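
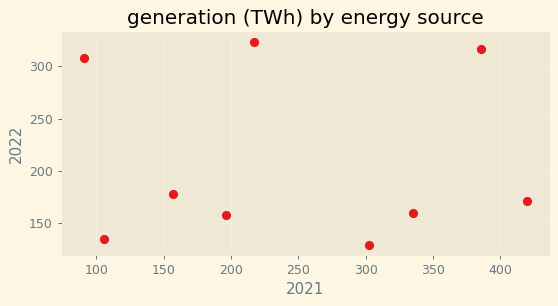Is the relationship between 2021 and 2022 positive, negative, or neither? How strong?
Points are roughly uncorrelated; weak (|r| ≈ 0.0).

no clear correlation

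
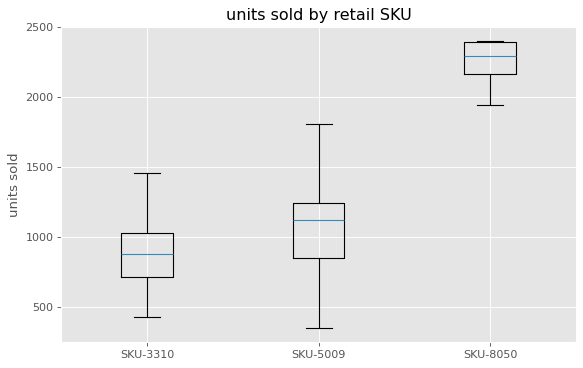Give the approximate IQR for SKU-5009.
Q3 ≈ 1200, Q1 ≈ 800; IQR ≈ 400.

≈ 400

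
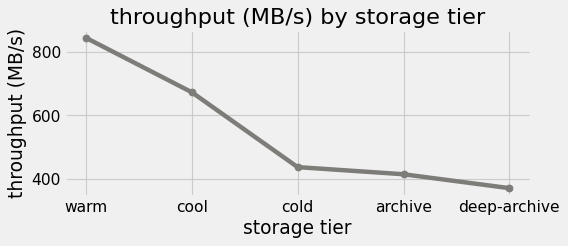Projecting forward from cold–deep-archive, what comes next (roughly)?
≈ 300

Last three: 450, 400, 350 → slope ≈ -50/step → next ≈ 300.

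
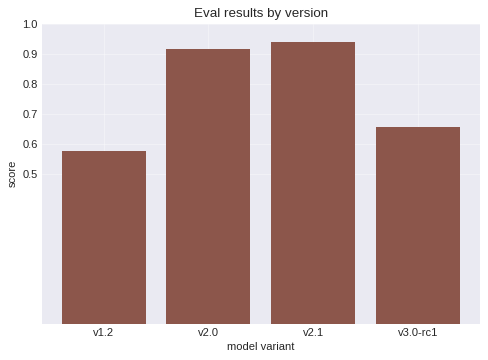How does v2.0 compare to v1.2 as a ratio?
v2.0 ≈ 0.9, v1.2 ≈ 0.6; 0.9/0.6 ≈ 1.5.

≈ 1.5×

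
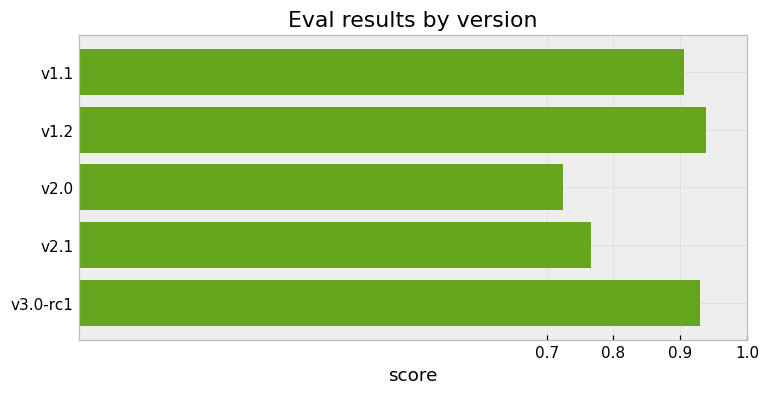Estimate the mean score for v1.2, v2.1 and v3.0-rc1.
(0.9 + 0.8 + 0.9) / 3 ≈ 0.87.

≈ 0.87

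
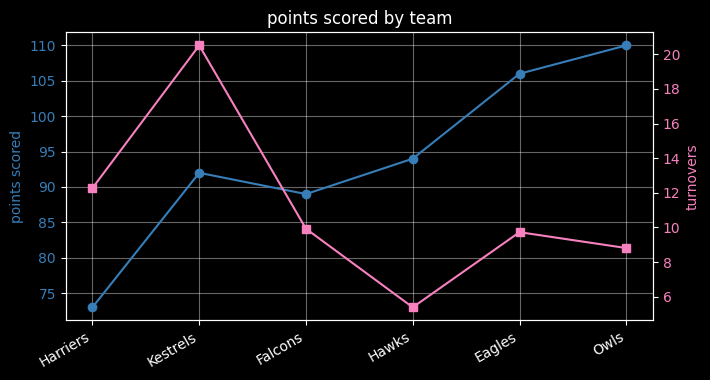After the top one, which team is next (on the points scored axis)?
Top 3 (on the points scored axis): Owls ≈ 110, Eagles ≈ 105, Hawks ≈ 95.

Eagles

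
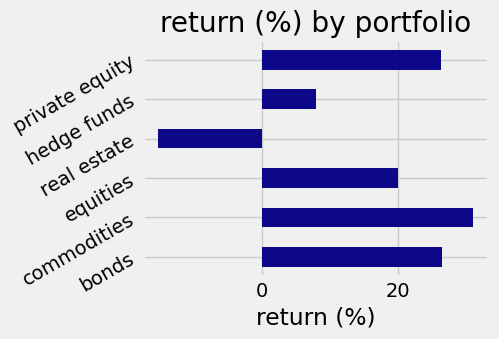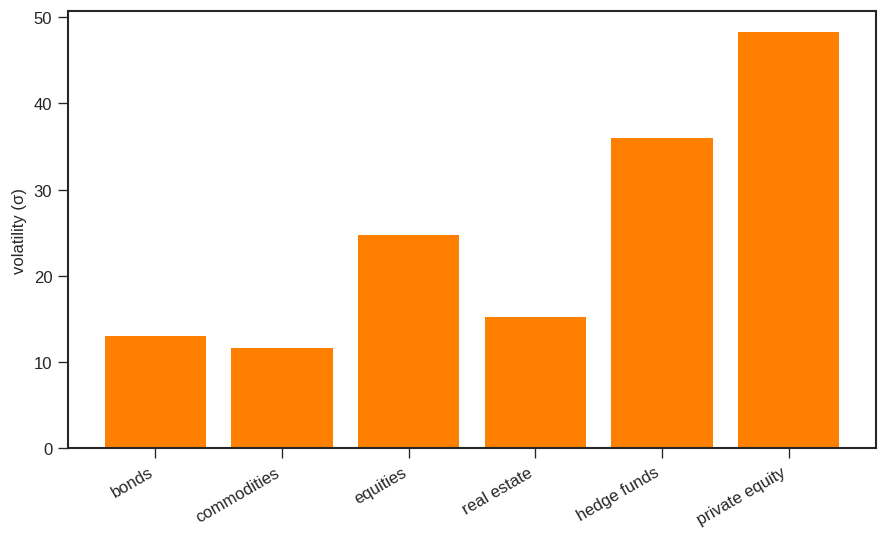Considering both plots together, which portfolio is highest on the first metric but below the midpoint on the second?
commodities

Chart 2 median volatility (σ) ≈ 20; below-median portfolios: bonds, commodities, real estate. Among those, commodities has the highest return (%) (≈ 30).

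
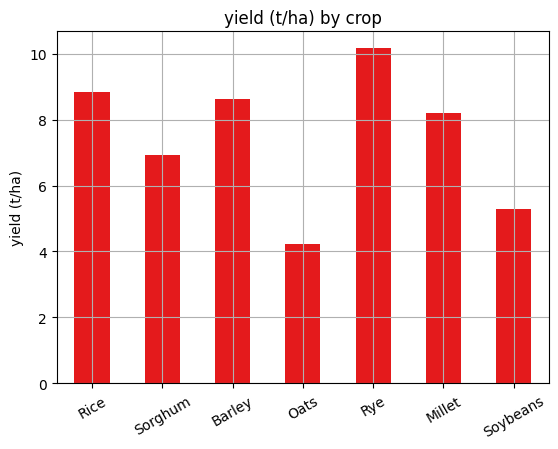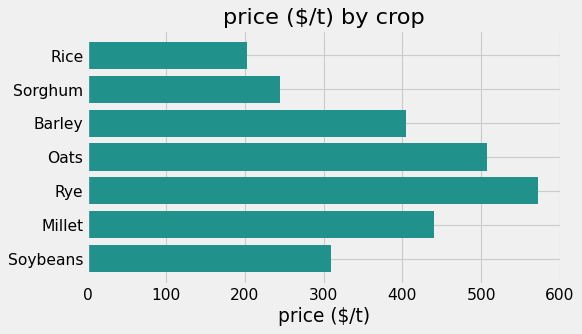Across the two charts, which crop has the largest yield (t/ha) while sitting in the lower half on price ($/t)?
Rice

Chart 2 median price ($/t) ≈ 400; below-median crops: Rice, Sorghum, Soybeans. Among those, Rice has the highest yield (t/ha) (≈ 9).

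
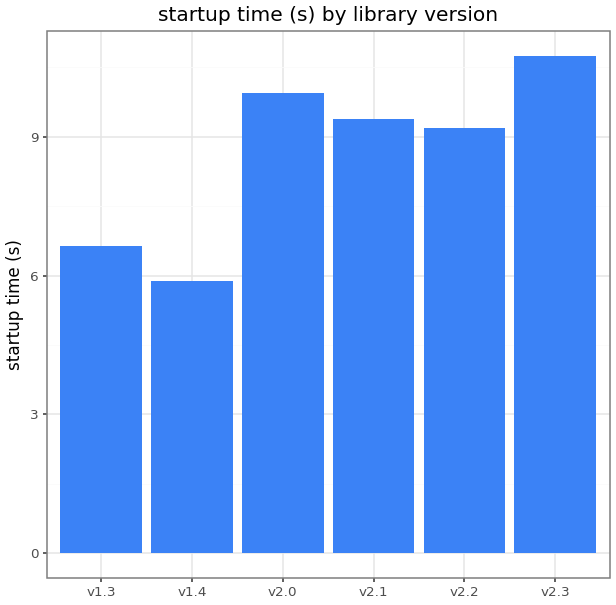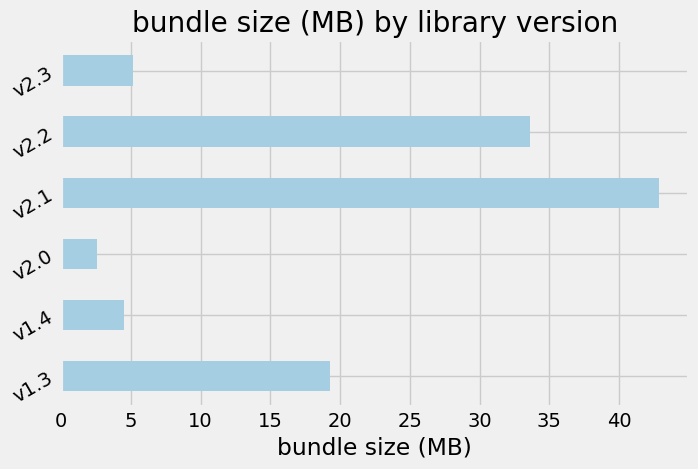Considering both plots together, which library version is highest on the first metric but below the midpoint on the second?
Chart 2 median bundle size (MB) ≈ 10; below-median library versions: v1.4, v2.0, v2.3. Among those, v2.3 has the highest startup time (s) (≈ 11).

v2.3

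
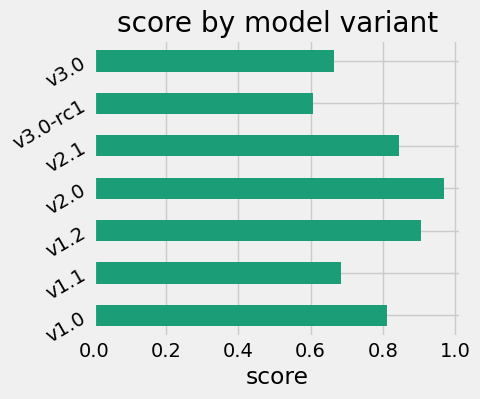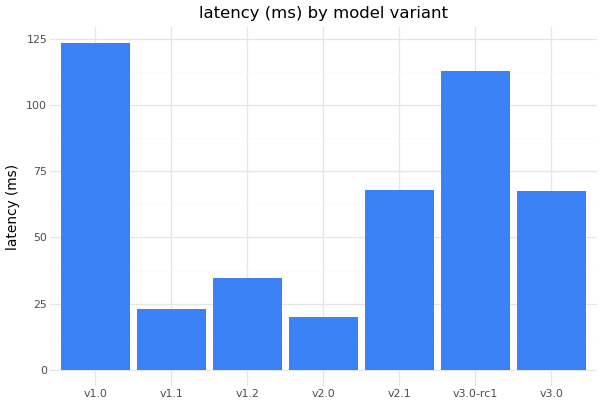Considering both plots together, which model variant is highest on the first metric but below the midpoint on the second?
v2.0

Chart 2 median latency (ms) ≈ 60; below-median model variants: v1.1, v1.2, v2.0. Among those, v2.0 has the highest score (≈ 1).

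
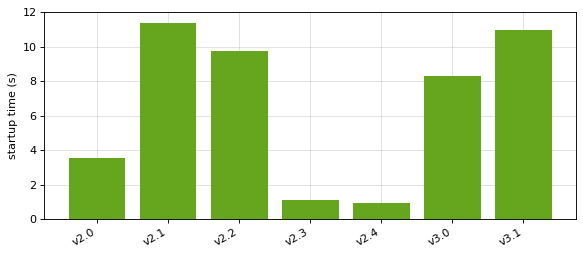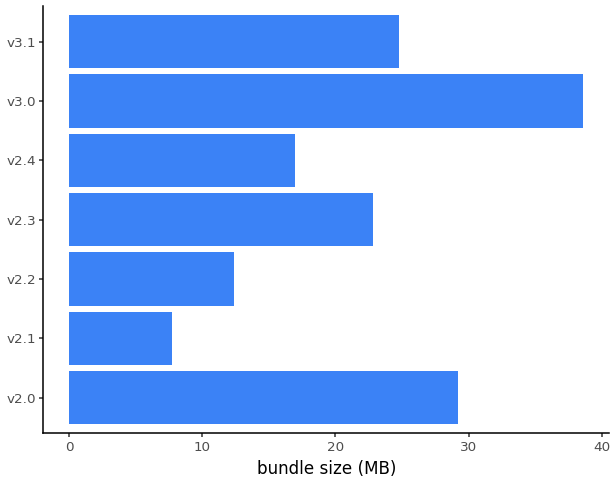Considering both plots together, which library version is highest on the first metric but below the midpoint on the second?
v2.1

Chart 2 median bundle size (MB) ≈ 25; below-median library versions: v2.1, v2.2, v2.4. Among those, v2.1 has the highest startup time (s) (≈ 12).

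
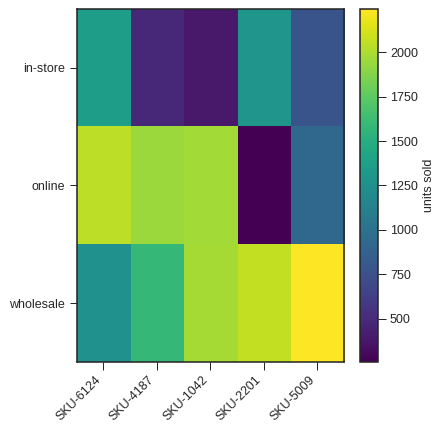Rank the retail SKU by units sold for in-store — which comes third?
SKU-5009

Top 4 for in-store: SKU-6124 ≈ 1400, SKU-2201 ≈ 1200, SKU-5009 ≈ 800, SKU-4187 ≈ 400.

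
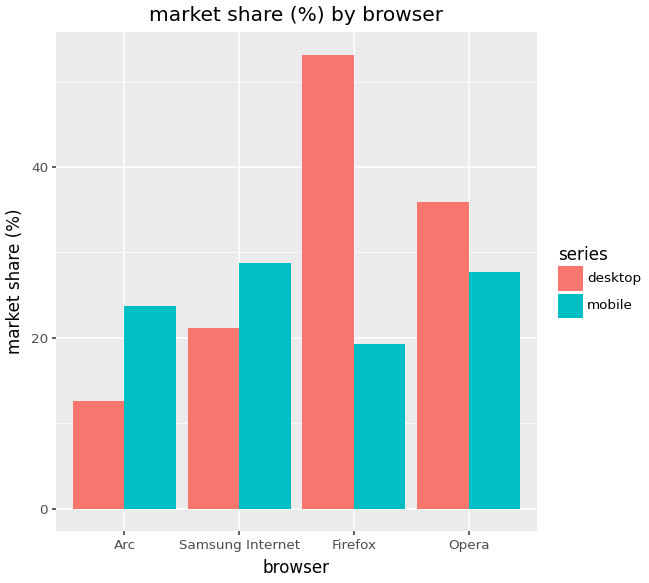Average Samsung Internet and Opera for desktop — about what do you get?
≈ 28

(20 + 35) / 2 ≈ 28.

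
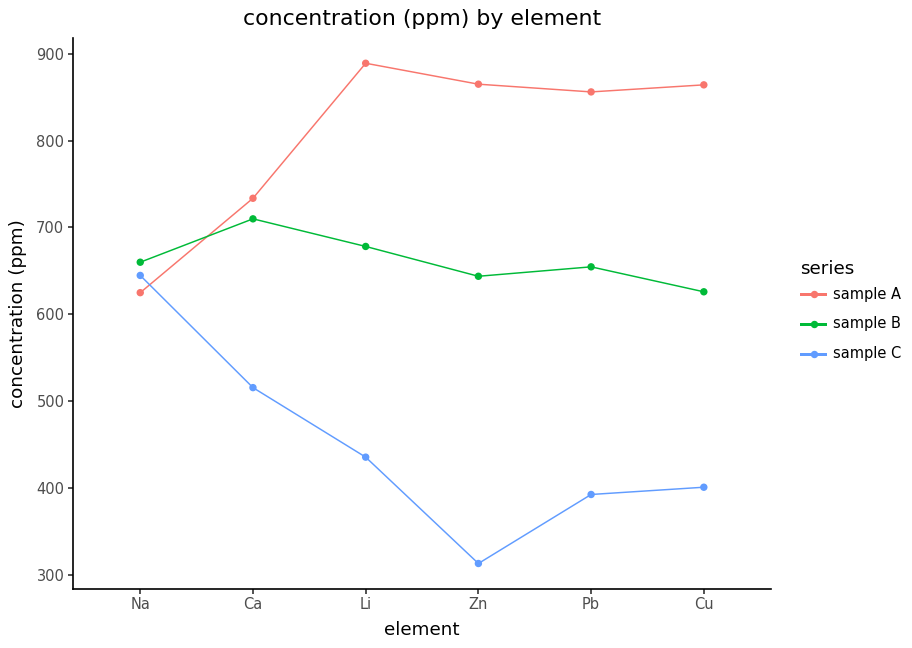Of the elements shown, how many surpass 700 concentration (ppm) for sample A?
5

Above 700: Ca, Li, Zn, Pb, Cu.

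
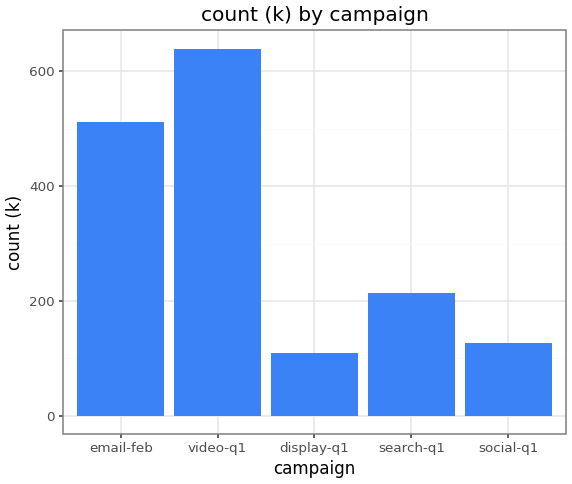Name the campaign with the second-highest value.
Top 3: video-q1 ≈ 600, email-feb ≈ 500, search-q1 ≈ 200.

email-feb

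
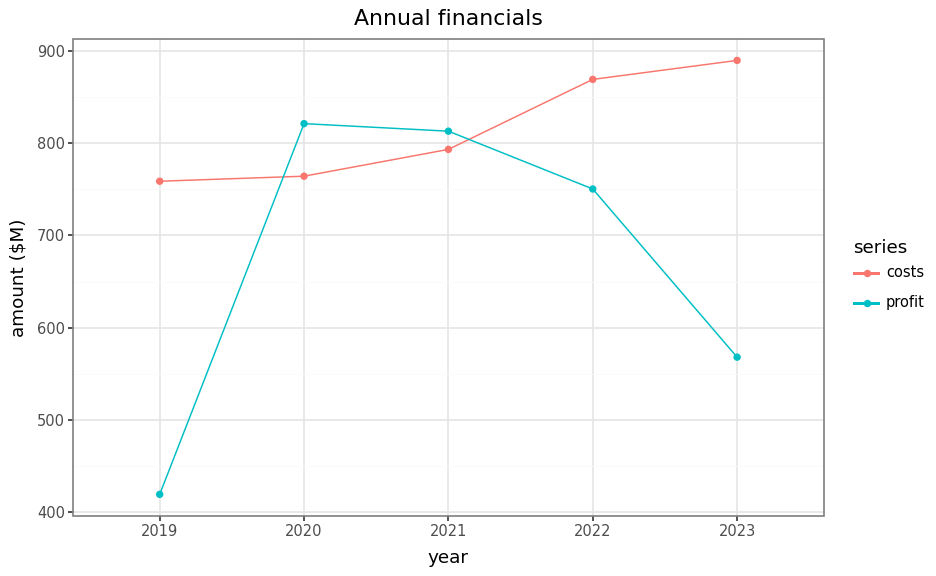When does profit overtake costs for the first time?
2019: profit ≈ 400 vs costs ≈ 750 (not yet); 2020: profit ≈ 800 vs costs ≈ 750 (first crossover).

2020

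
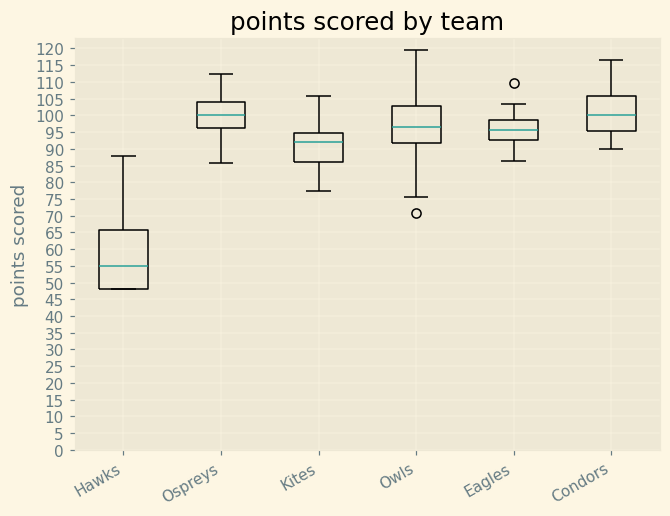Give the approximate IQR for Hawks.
≈ 15

Q3 ≈ 65, Q1 ≈ 50; IQR ≈ 15.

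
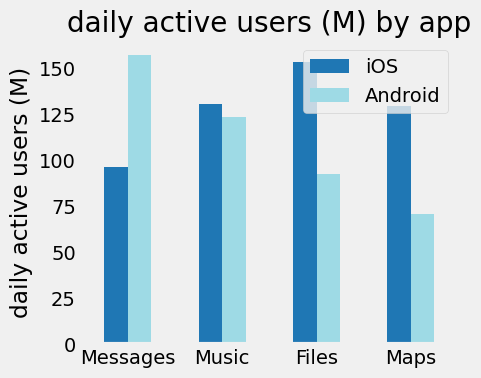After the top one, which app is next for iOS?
Music

Top 3 for iOS: Files ≈ 160, Music ≈ 140, Maps ≈ 120.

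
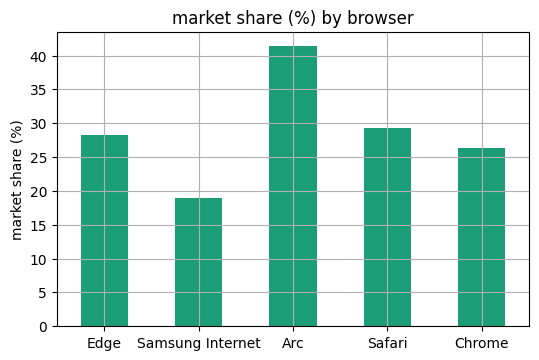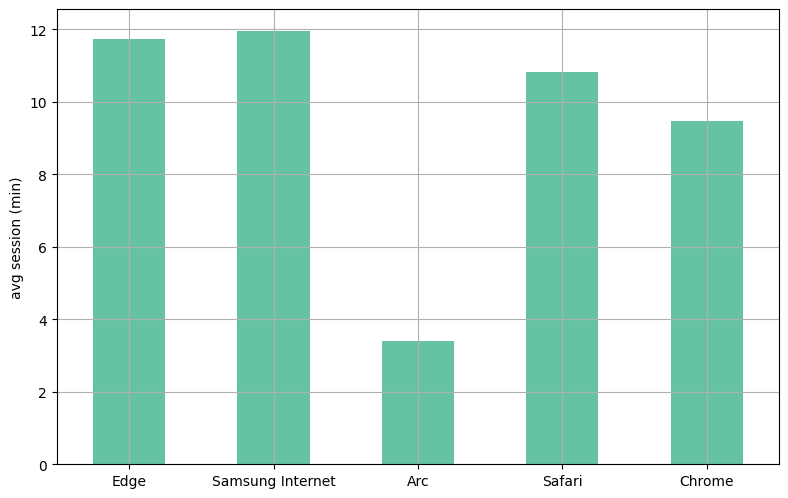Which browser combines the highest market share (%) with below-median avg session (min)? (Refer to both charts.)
Arc

Chart 2 median avg session (min) ≈ 10; below-median browsers: Arc, Chrome. Among those, Arc has the highest market share (%) (≈ 40).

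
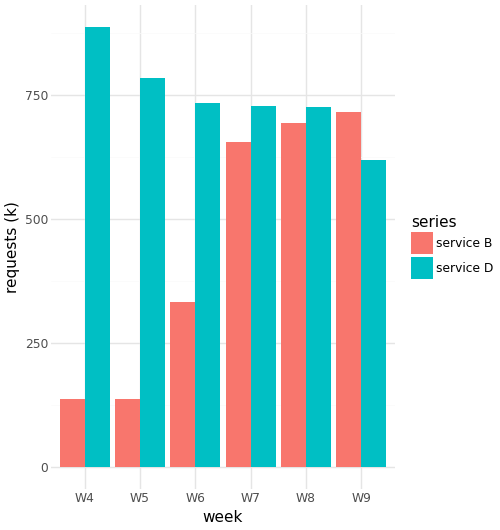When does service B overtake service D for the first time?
W9

W8: service B ≈ 700 vs service D ≈ 700 (not yet); W9: service B ≈ 700 vs service D ≈ 600 (first crossover).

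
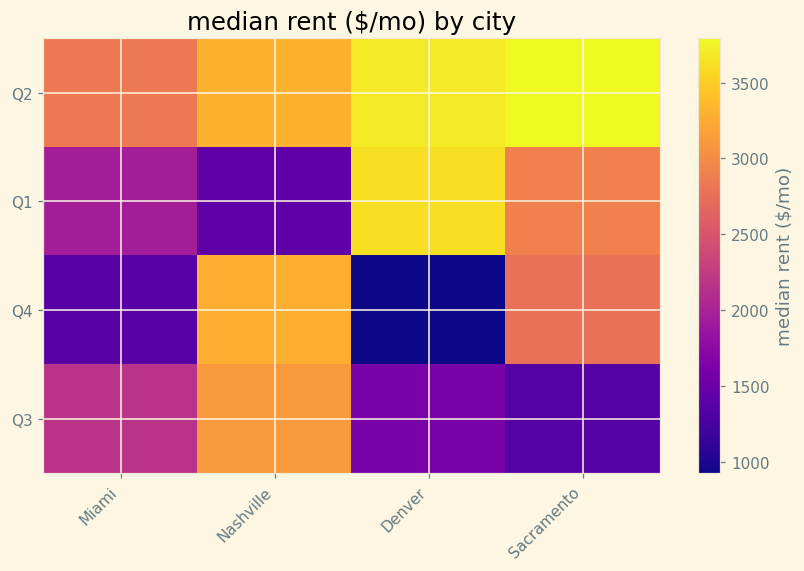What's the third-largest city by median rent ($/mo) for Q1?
Top 4 for Q1: Denver ≈ 3500, Sacramento ≈ 3000, Miami ≈ 2000, Nashville ≈ 1500.

Miami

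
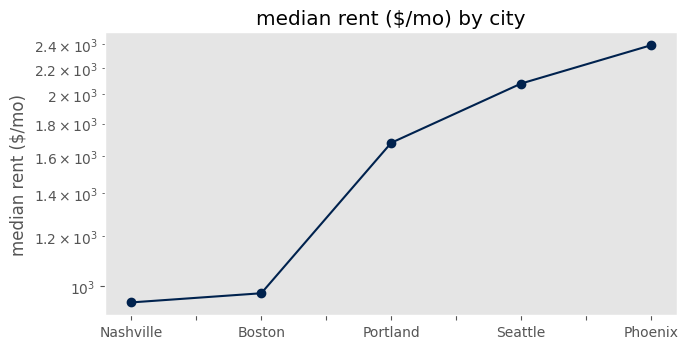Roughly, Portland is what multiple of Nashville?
≈ 1.6×

Portland ≈ 1600, Nashville ≈ 1000; 1600/1000 ≈ 1.6.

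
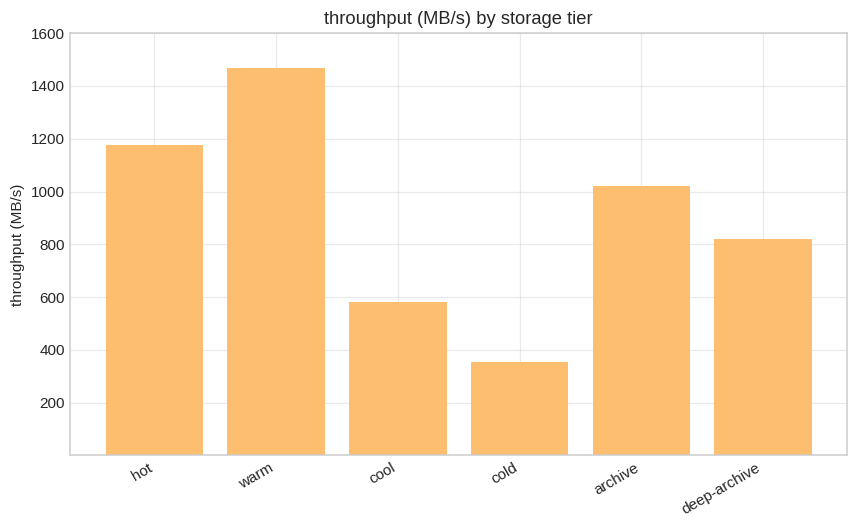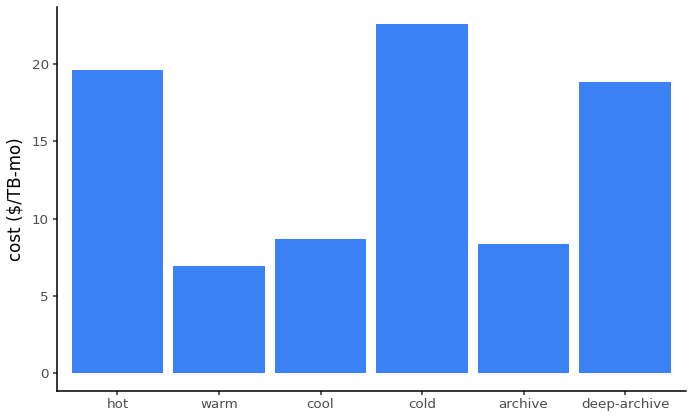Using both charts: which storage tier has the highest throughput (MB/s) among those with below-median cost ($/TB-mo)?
Chart 2 median cost ($/TB-mo) ≈ 15; below-median storage tiers: warm, cool, archive. Among those, warm has the highest throughput (MB/s) (≈ 1400).

warm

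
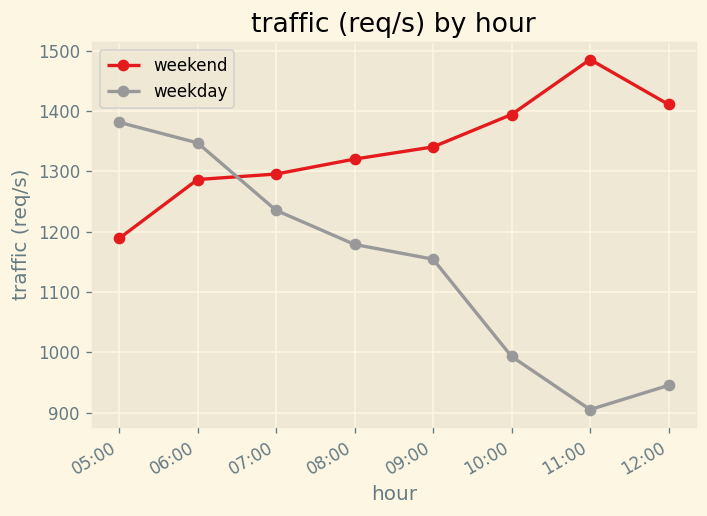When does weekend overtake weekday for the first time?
06:00: weekend ≈ 1300 vs weekday ≈ 1350 (not yet); 07:00: weekend ≈ 1300 vs weekday ≈ 1250 (first crossover).

07:00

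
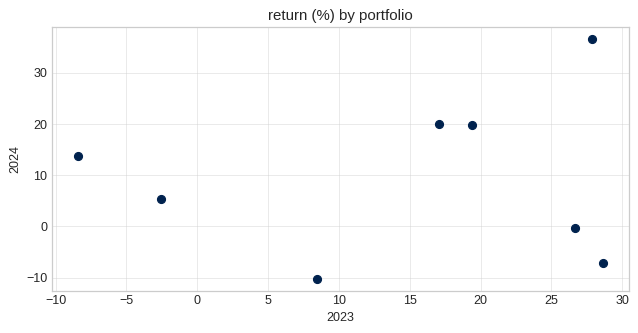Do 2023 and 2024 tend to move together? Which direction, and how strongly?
Points are roughly uncorrelated; weak (|r| ≈ 0.1).

no clear correlation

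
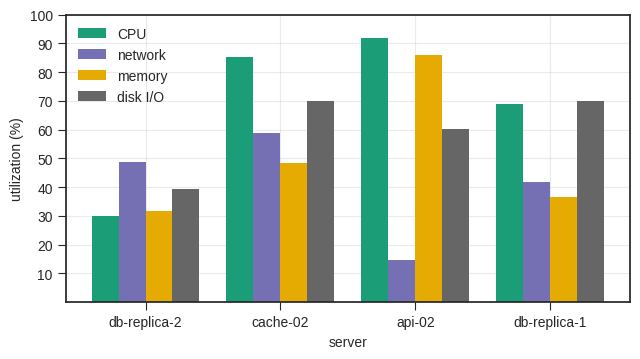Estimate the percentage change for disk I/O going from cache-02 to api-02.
≈ -14.3%

cache-02 ≈ 70, api-02 ≈ 60; (60 − 70) / 70 ≈ -14.3%.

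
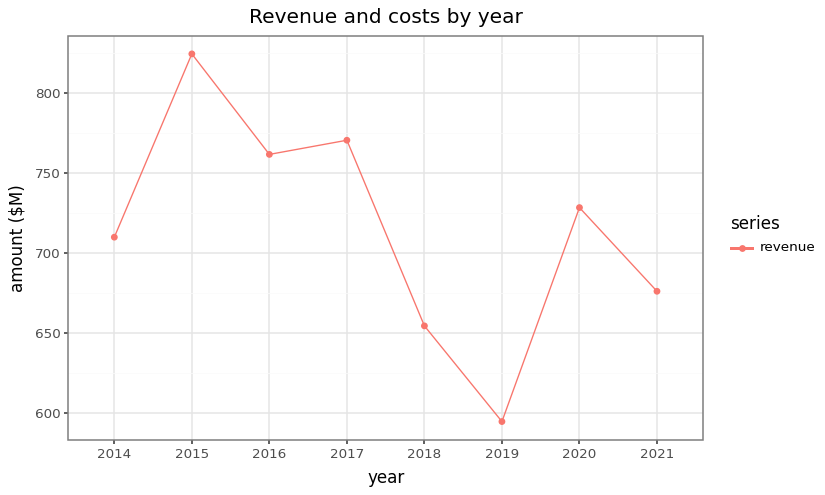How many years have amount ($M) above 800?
1

Above 800: 2015.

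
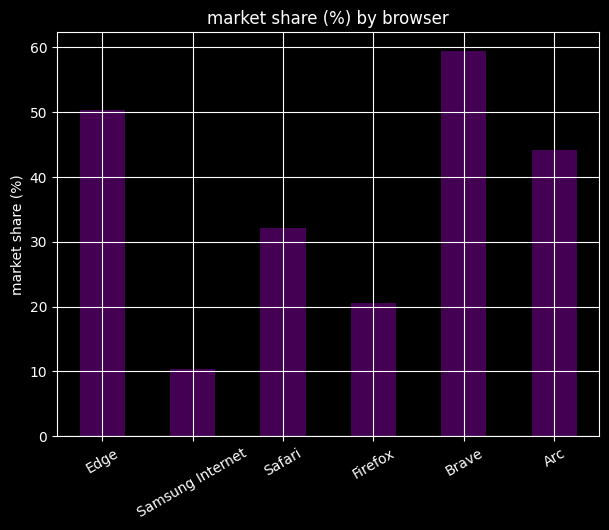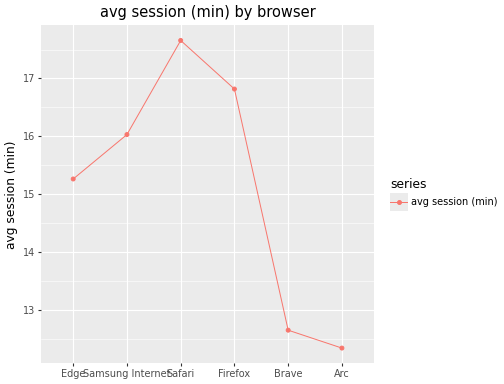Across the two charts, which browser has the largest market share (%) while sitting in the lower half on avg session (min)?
Brave

Chart 2 median avg session (min) ≈ 16; below-median browsers: Edge, Brave, Arc. Among those, Brave has the highest market share (%) (≈ 60).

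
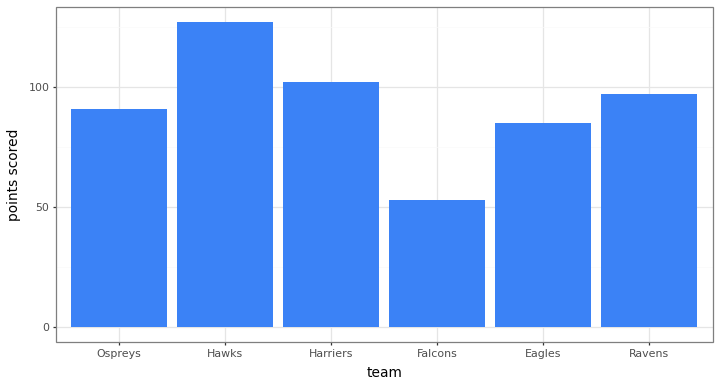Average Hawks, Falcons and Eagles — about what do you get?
(120 + 60 + 80) / 3 ≈ 87.

≈ 87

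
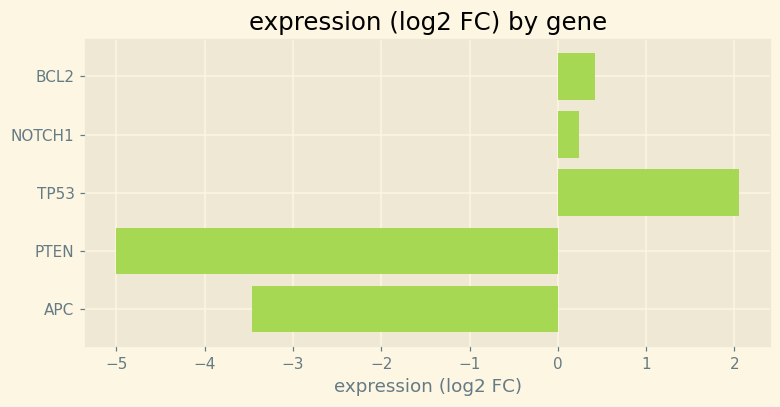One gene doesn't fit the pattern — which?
PTEN ≈ -5; the rest sit between ≈ -3 and ≈ 2.

PTEN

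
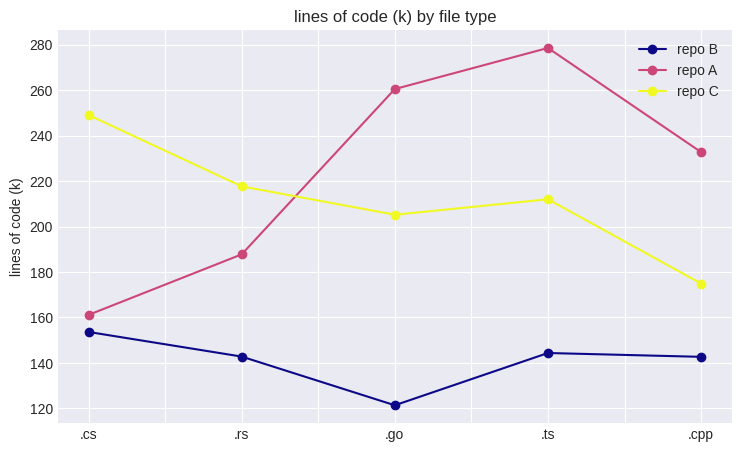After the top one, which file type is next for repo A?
Top 3 for repo A: .ts ≈ 280, .go ≈ 260, .cpp ≈ 240.

.go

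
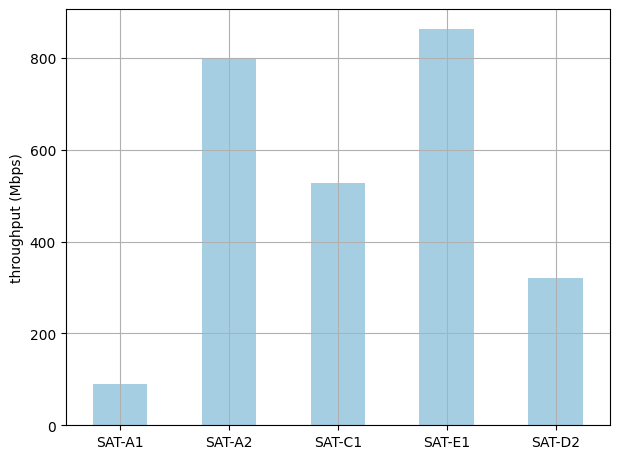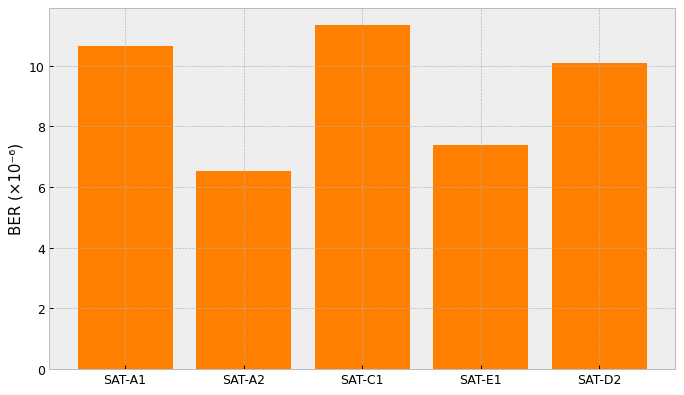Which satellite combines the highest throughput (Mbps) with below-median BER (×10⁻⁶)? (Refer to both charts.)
SAT-E1

Chart 2 median BER (×10⁻⁶) ≈ 10; below-median satellites: SAT-A2, SAT-E1. Among those, SAT-E1 has the highest throughput (Mbps) (≈ 900).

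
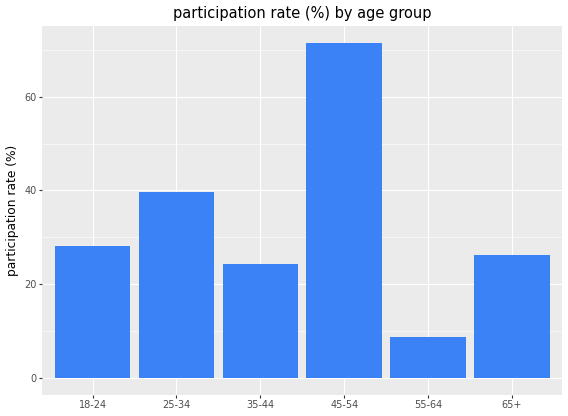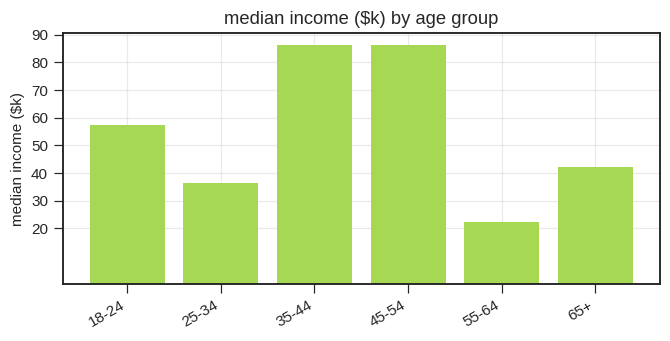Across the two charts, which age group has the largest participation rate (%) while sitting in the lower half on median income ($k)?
Chart 2 median median income ($k) ≈ 50; below-median age groups: 25-34, 55-64, 65+. Among those, 25-34 has the highest participation rate (%) (≈ 40).

25-34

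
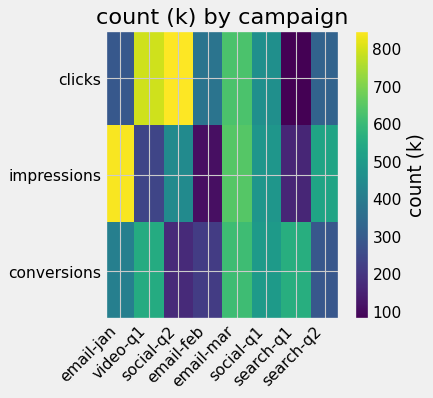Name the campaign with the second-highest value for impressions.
Top 3 for impressions: email-jan ≈ 800, email-mar ≈ 600, search-q2 ≈ 500.

email-mar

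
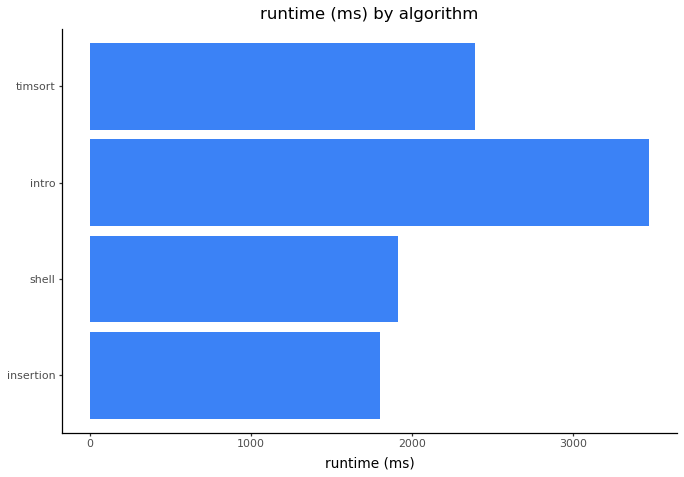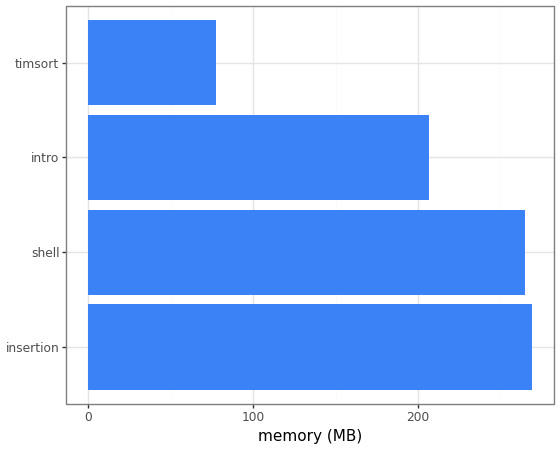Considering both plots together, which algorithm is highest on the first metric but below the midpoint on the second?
intro

Chart 2 median memory (MB) ≈ 225; below-median algorithms: intro, timsort. Among those, intro has the highest runtime (ms) (≈ 3500).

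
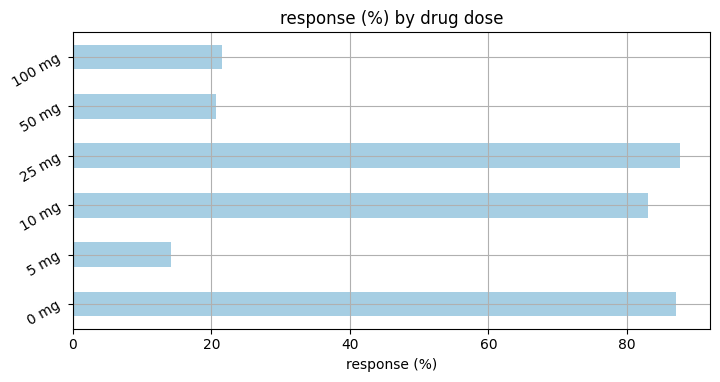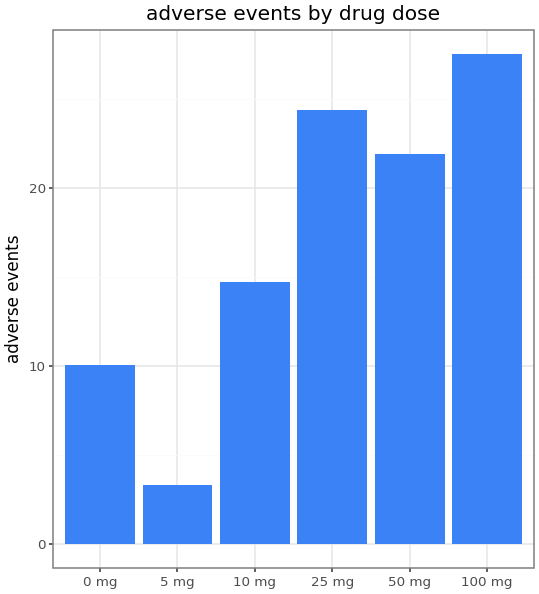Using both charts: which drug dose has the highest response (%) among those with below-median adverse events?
0 mg

Chart 2 median adverse events ≈ 20; below-median drug doses: 0 mg, 5 mg, 10 mg. Among those, 0 mg has the highest response (%) (≈ 90).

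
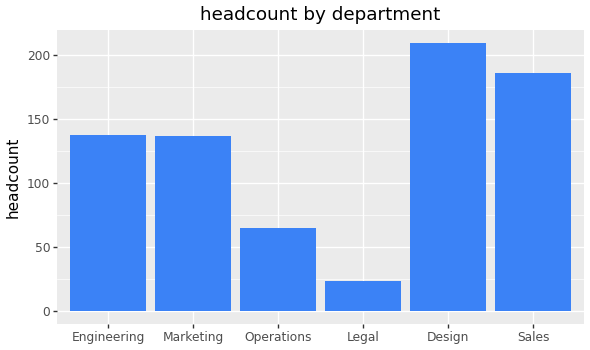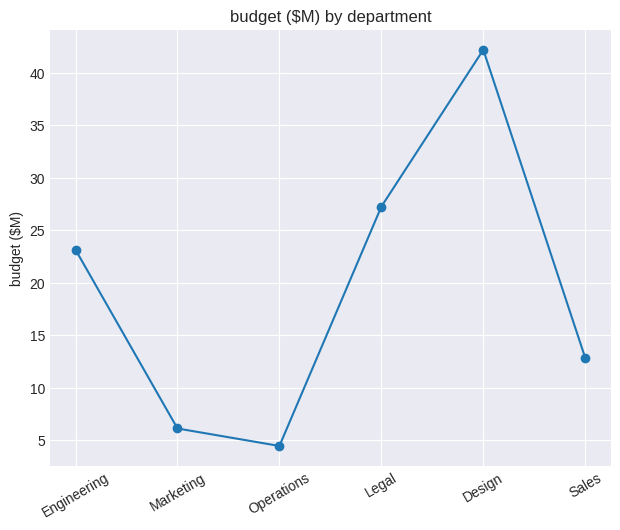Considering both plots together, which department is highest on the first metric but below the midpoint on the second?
Chart 2 median budget ($M) ≈ 20; below-median departments: Marketing, Operations, Sales. Among those, Sales has the highest headcount (≈ 180).

Sales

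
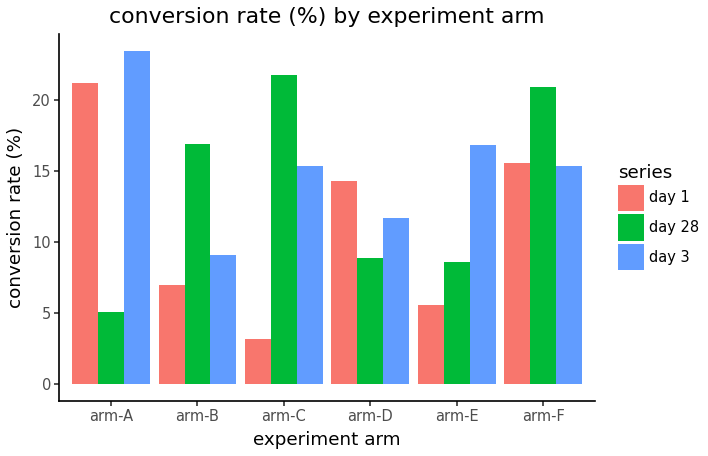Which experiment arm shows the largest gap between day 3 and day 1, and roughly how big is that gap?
arm-C, ≈ 12 %

arm-C: day 3 ≈ 16, day 1 ≈ 4 → gap ≈ 12. Next-largest (arm-E) is only ≈ 10.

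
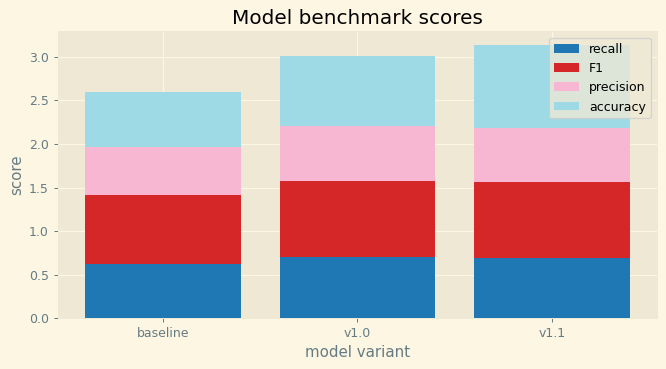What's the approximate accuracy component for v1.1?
accuracy top ≈ 3.0, bottom ≈ 2.0; segment ≈ 1.0.

≈ 1.0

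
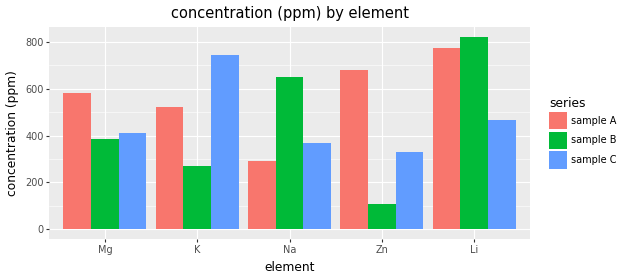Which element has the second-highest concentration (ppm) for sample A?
Top 3 for sample A: Li ≈ 800, Zn ≈ 700, Mg ≈ 600.

Zn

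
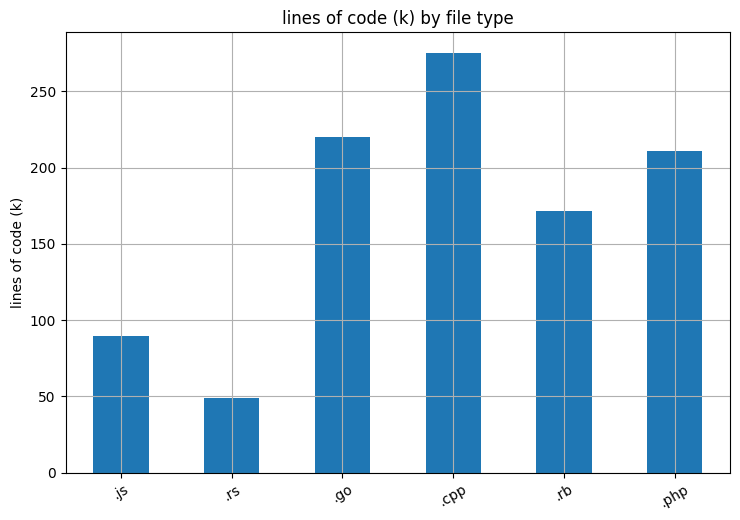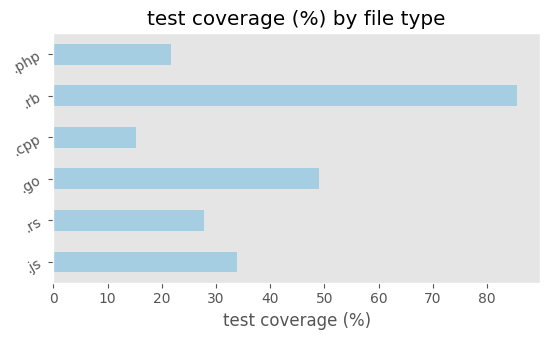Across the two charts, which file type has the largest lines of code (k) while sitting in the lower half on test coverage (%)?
Chart 2 median test coverage (%) ≈ 30; below-median file types: .rs, .cpp, .php. Among those, .cpp has the highest lines of code (k) (≈ 250).

.cpp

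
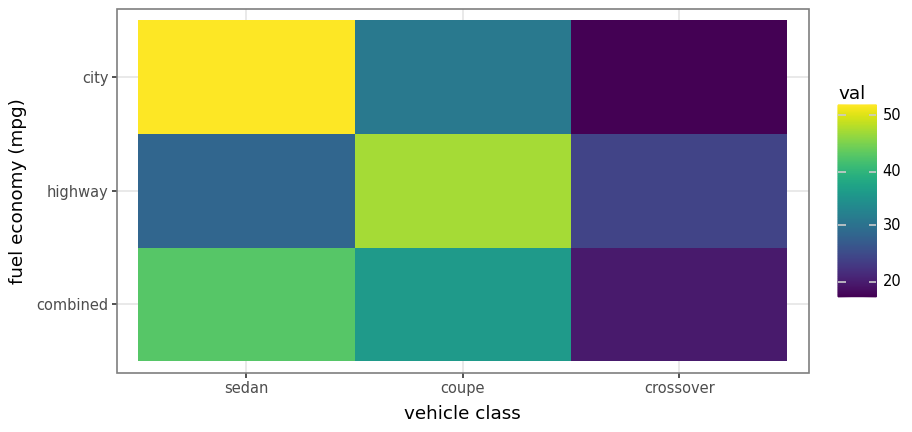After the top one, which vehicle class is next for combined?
Top 3 for combined: sedan ≈ 45, coupe ≈ 35, crossover ≈ 20.

coupe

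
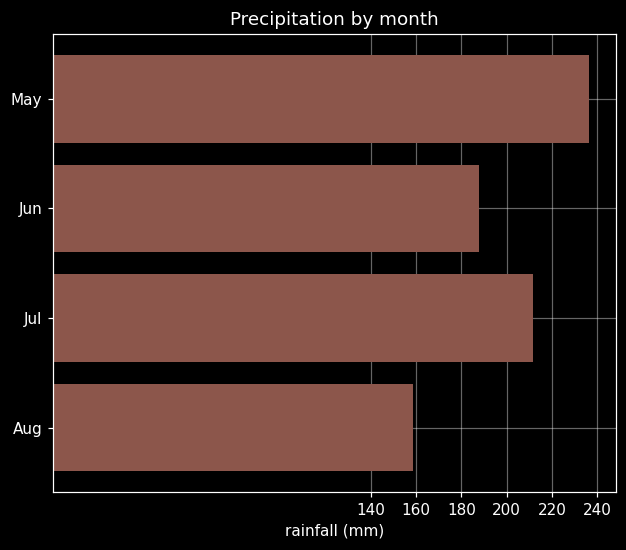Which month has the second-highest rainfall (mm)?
Top 3: May ≈ 240, Jul ≈ 220, Jun ≈ 180.

Jul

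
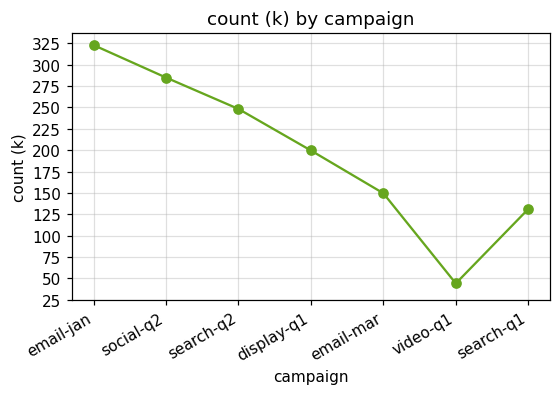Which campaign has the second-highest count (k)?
Top 3: email-jan ≈ 325, social-q2 ≈ 275, search-q2 ≈ 250.

social-q2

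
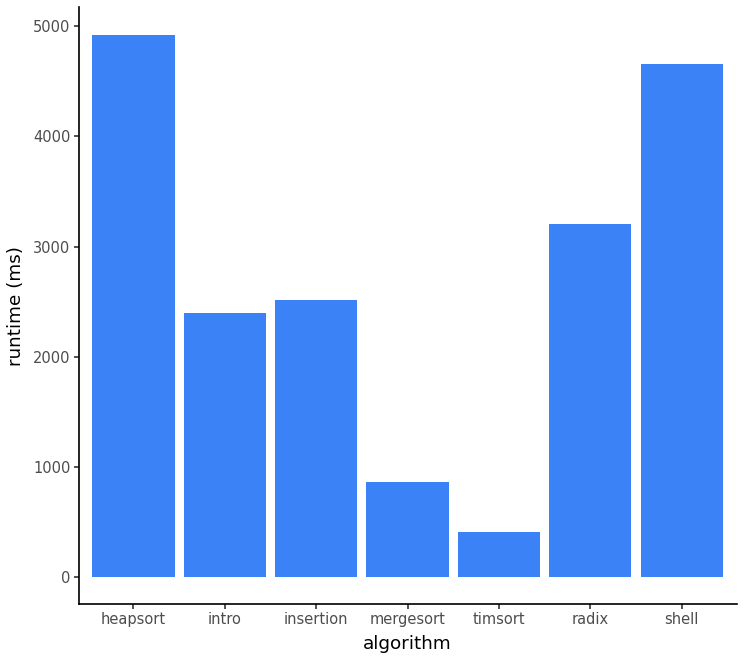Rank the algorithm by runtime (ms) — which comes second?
Top 3: heapsort ≈ 5000, shell ≈ 4500, radix ≈ 3000.

shell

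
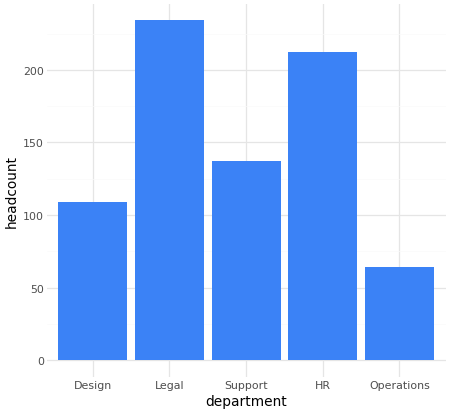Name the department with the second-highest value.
Top 3: Legal ≈ 240, HR ≈ 220, Support ≈ 140.

HR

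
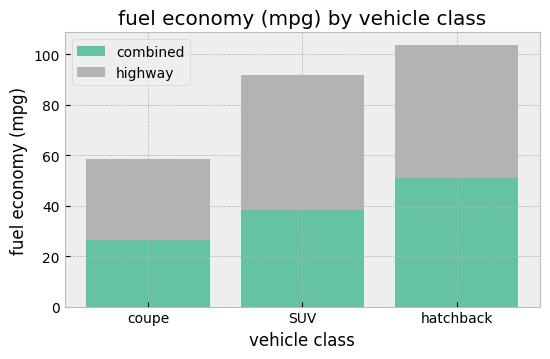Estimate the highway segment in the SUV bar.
≈ 50

highway top ≈ 90, bottom ≈ 40; segment ≈ 50.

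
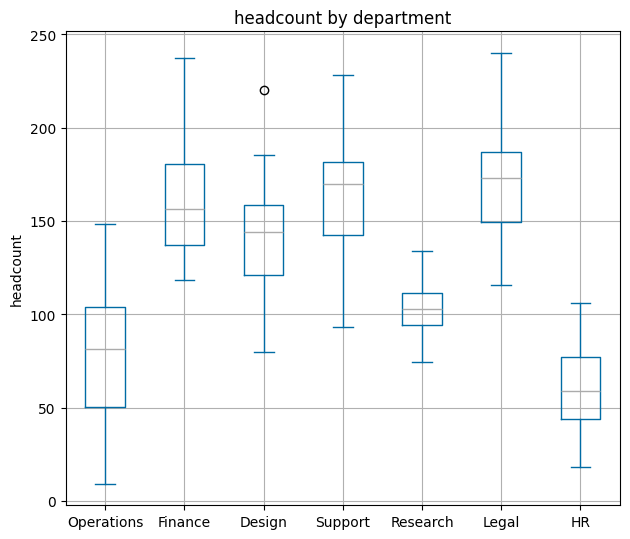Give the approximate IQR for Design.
Q3 ≈ 160, Q1 ≈ 120; IQR ≈ 40.

≈ 40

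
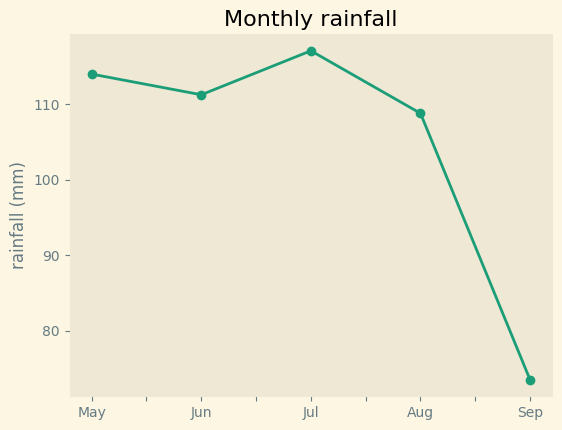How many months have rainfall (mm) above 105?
4

Above 105: May, Jun, Jul, Aug.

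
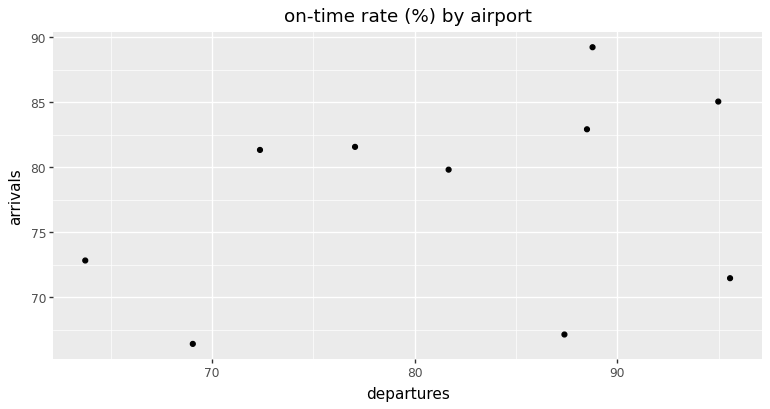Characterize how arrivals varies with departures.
Points are positively correlated; weak (|r| ≈ 0.3).

positive, weak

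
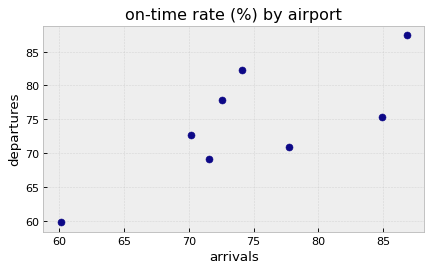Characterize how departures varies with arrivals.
positive, strong

Points are positively correlated; strong (|r| ≈ 0.8).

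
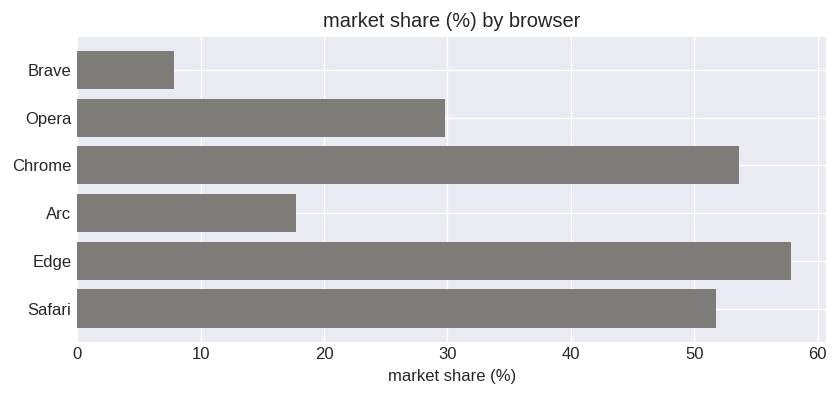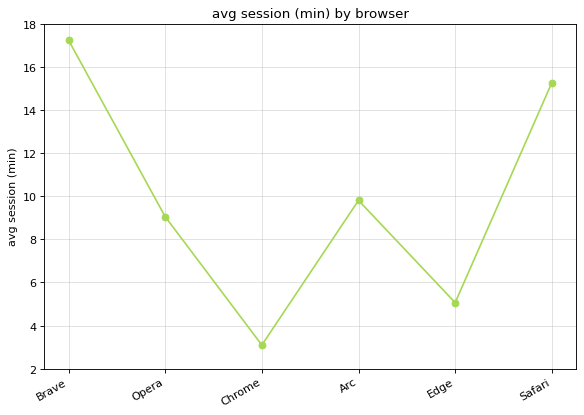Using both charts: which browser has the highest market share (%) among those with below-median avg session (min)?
Edge

Chart 2 median avg session (min) ≈ 10; below-median browsers: Opera, Chrome, Edge. Among those, Edge has the highest market share (%) (≈ 60).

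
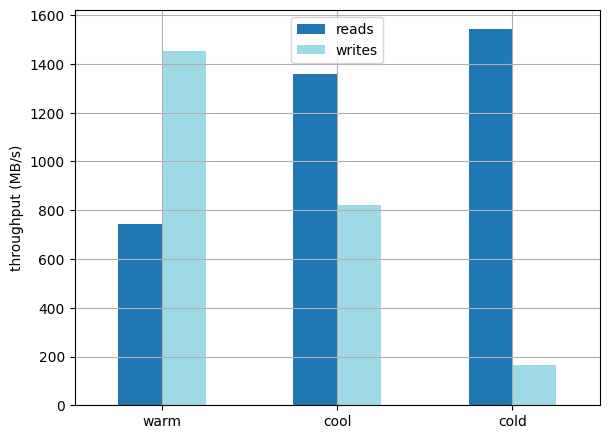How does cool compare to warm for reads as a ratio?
≈ 1.75×

cool ≈ 1400, warm ≈ 800; 1400/800 ≈ 1.75.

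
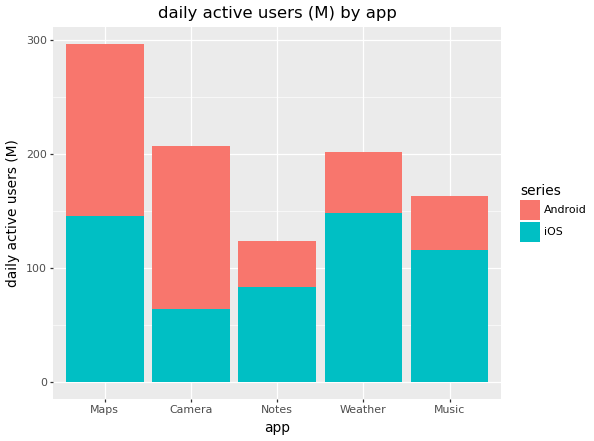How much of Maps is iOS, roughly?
iOS top ≈ 150, bottom ≈ 0; segment ≈ 150.

≈ 150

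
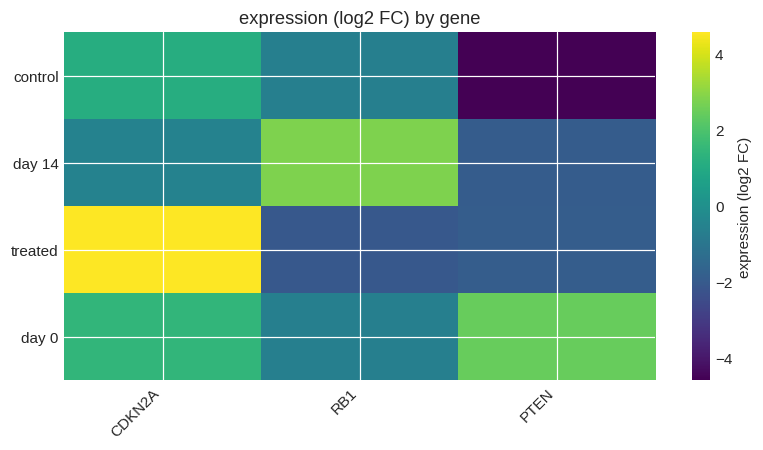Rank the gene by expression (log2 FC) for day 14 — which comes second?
CDKN2A

Top 3 for day 14: RB1 ≈ 3, CDKN2A ≈ -1, PTEN ≈ -2.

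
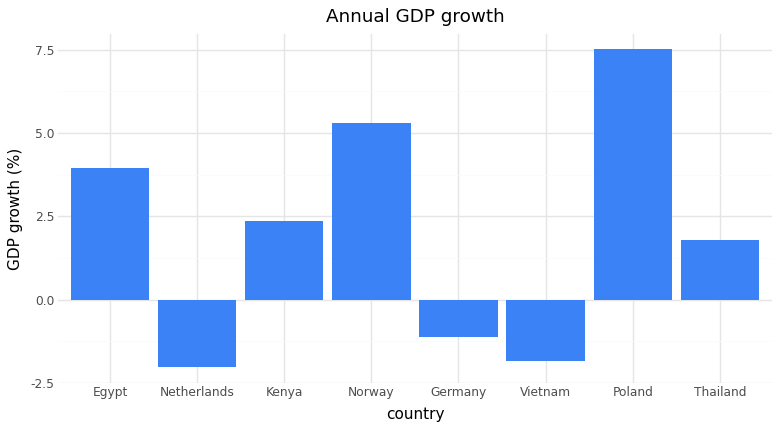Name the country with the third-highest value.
Egypt

Top 4: Poland ≈ 8, Norway ≈ 5, Egypt ≈ 4, Kenya ≈ 2.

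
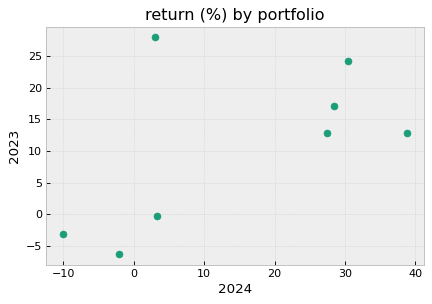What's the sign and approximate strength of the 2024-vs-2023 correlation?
Points are positively correlated; moderate (|r| ≈ 0.6).

positive, moderate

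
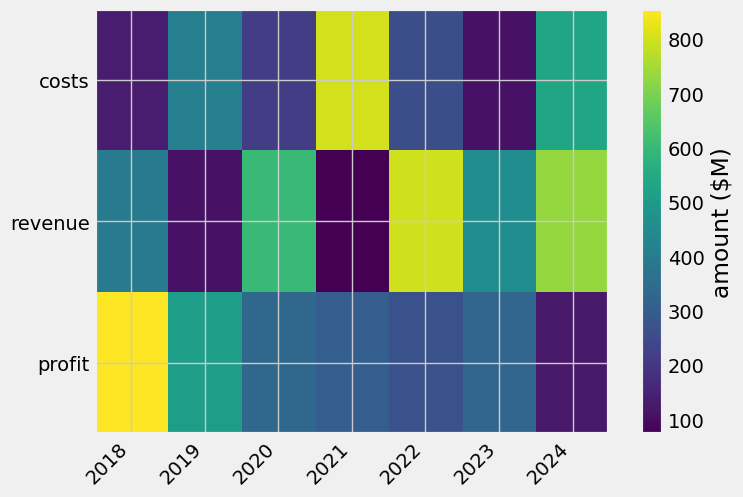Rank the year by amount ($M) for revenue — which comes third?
2020

Top 4 for revenue: 2022 ≈ 800, 2024 ≈ 700, 2020 ≈ 600, 2023 ≈ 500.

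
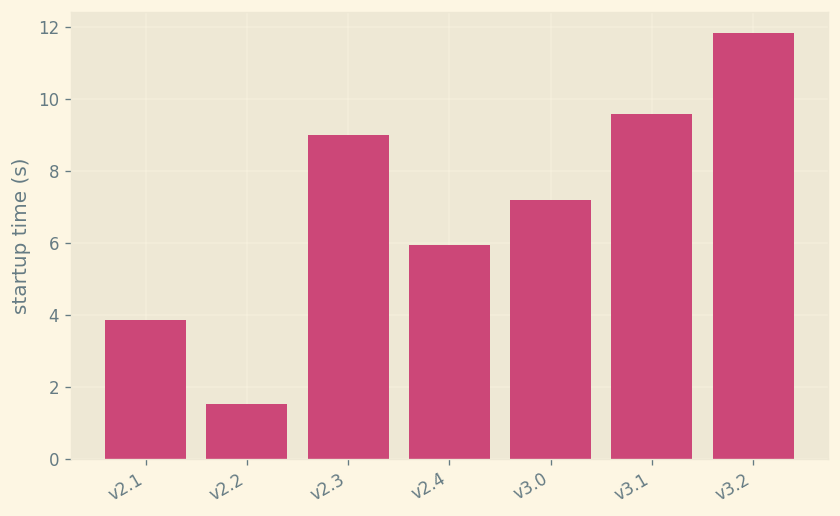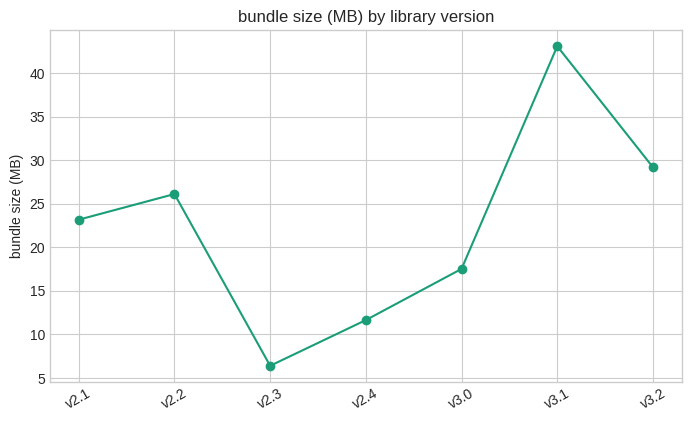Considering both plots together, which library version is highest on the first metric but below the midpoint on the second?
v2.3

Chart 2 median bundle size (MB) ≈ 25; below-median library versions: v2.3, v2.4, v3.0. Among those, v2.3 has the highest startup time (s) (≈ 10).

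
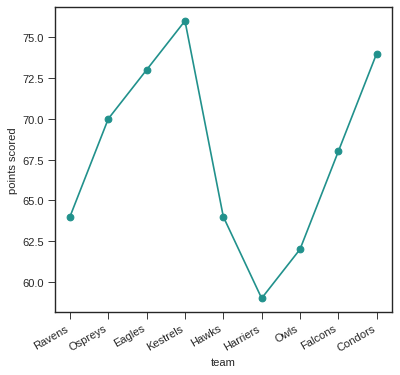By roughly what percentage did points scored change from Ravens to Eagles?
≈ +12.5%

Ravens ≈ 64, Eagles ≈ 72; (72 − 64) / 64 ≈ +12.5%.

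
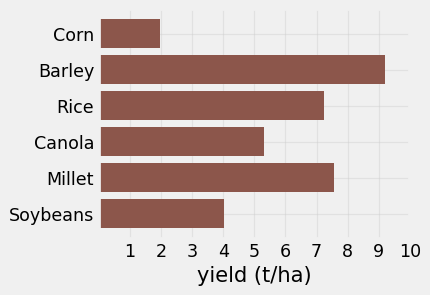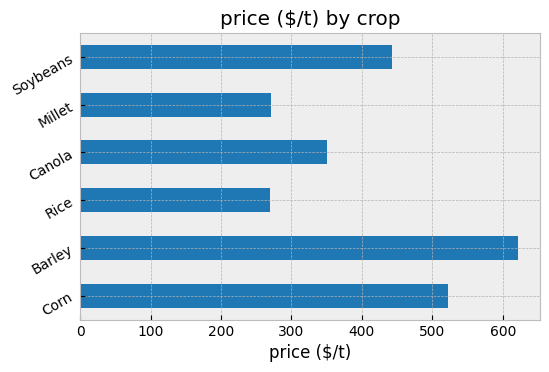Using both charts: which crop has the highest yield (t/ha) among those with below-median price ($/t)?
Chart 2 median price ($/t) ≈ 400; below-median crops: Rice, Canola, Millet. Among those, Millet has the highest yield (t/ha) (≈ 8).

Millet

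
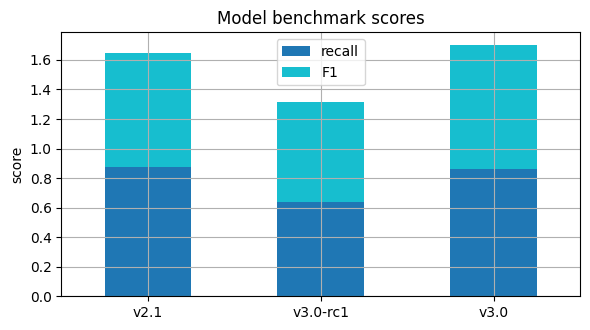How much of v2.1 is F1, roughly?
≈ 0.8

F1 top ≈ 1.6, bottom ≈ 0.8; segment ≈ 0.8.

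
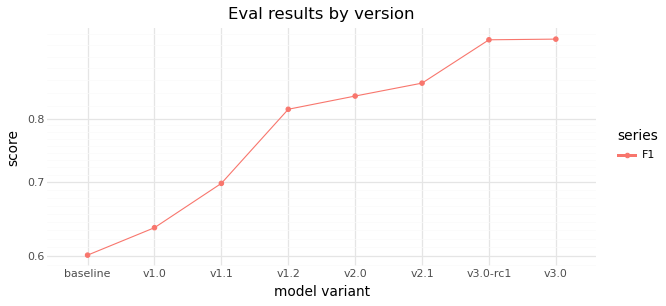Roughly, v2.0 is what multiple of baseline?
v2.0 ≈ 0.85, baseline ≈ 0.60; 0.85/0.60 ≈ 1.42.

≈ 1.42×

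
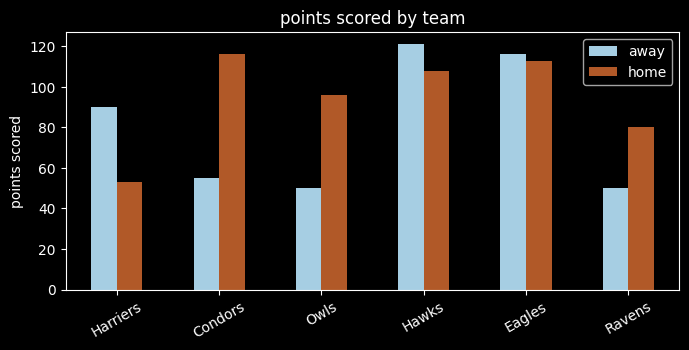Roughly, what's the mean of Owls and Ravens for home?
≈ 90

(100 + 80) / 2 ≈ 90.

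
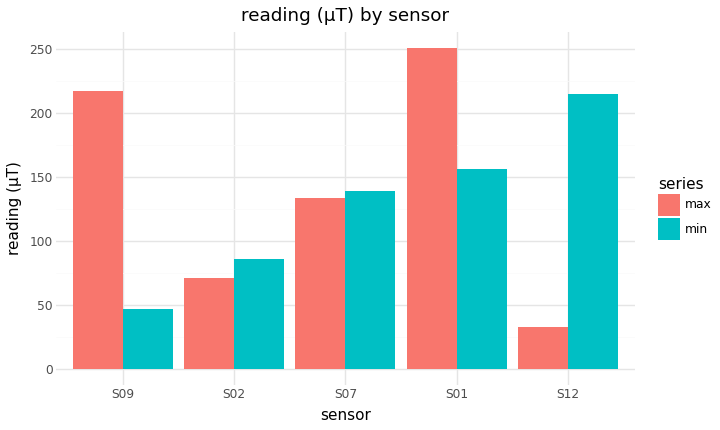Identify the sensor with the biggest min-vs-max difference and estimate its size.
S12: min ≈ 225, max ≈ 25 → gap ≈ 200. Next-largest (S09) is only ≈ 175.

S12, ≈ 200 µT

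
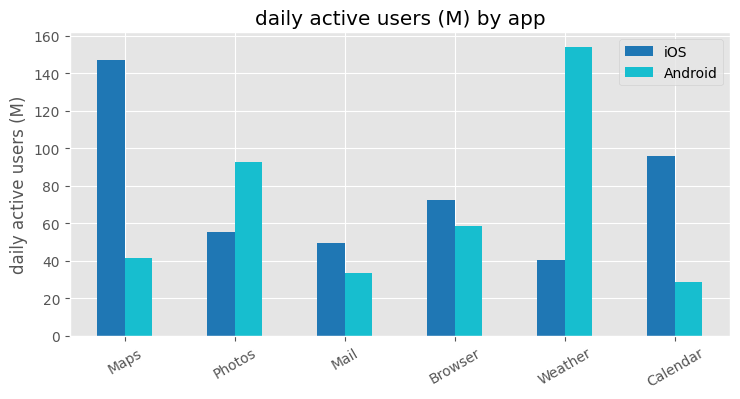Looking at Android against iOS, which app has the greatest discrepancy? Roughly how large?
Weather: Android ≈ 160, iOS ≈ 40 → gap ≈ 120. Next-largest (Maps) is only ≈ 100.

Weather, ≈ 120 M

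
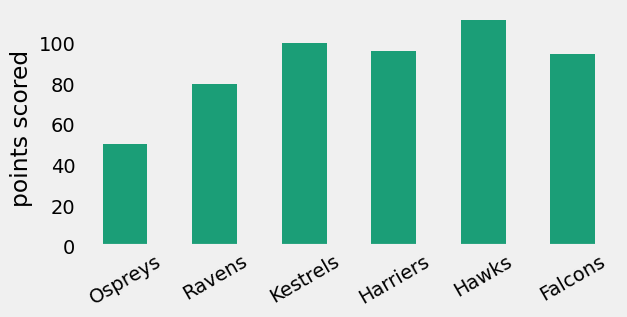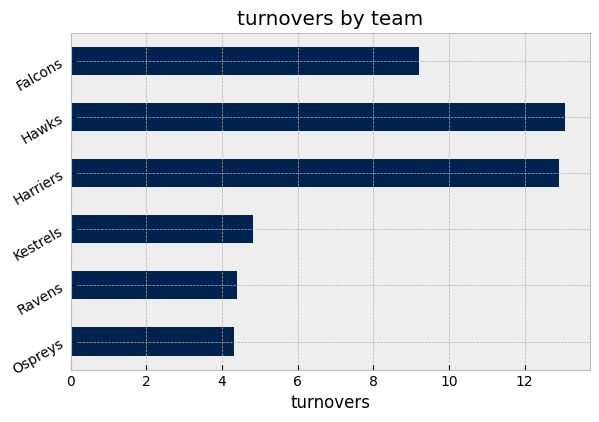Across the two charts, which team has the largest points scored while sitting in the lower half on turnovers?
Chart 2 median turnovers ≈ 8; below-median teams: Ospreys, Ravens, Kestrels. Among those, Kestrels has the highest points scored (≈ 100).

Kestrels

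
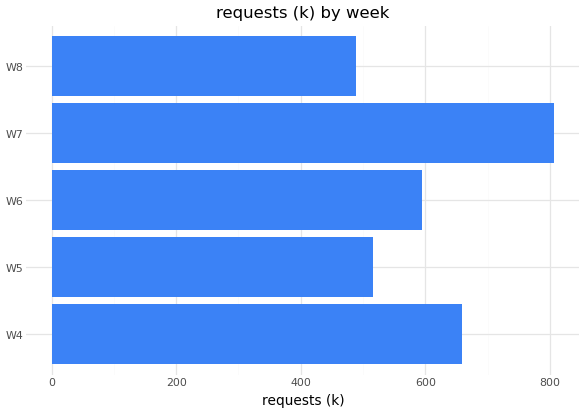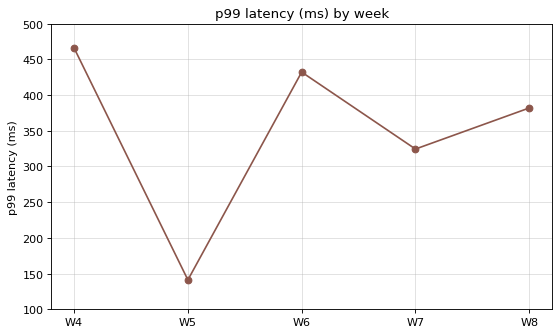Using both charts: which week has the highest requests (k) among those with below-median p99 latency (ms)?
Chart 2 median p99 latency (ms) ≈ 400; below-median weeks: W5, W7. Among those, W7 has the highest requests (k) (≈ 800).

W7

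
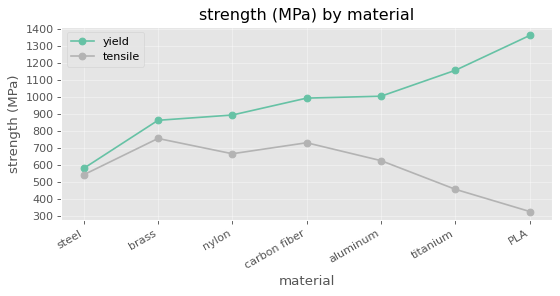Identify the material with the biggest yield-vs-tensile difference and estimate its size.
PLA, ≈ 1100 MPa

PLA: yield ≈ 1400, tensile ≈ 300 → gap ≈ 1100. Next-largest (titanium) is only ≈ 700.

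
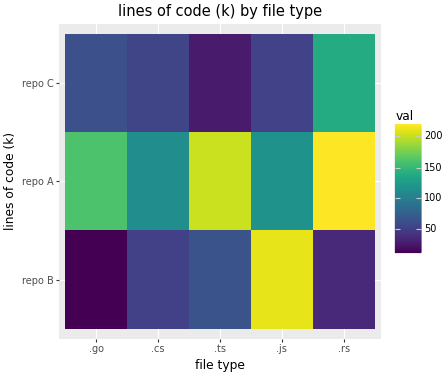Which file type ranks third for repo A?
Top 4 for repo A: .rs ≈ 220, .ts ≈ 200, .go ≈ 160, .js ≈ 120.

.go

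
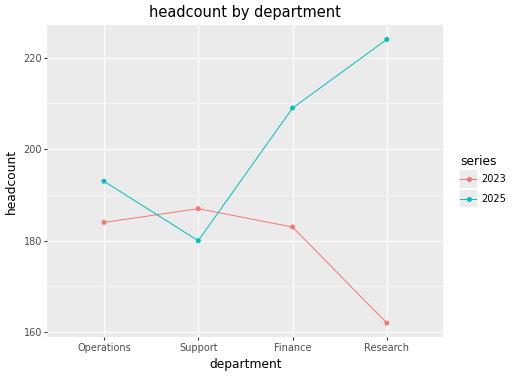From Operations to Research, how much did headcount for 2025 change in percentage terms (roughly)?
Operations ≈ 190, Research ≈ 220; (220 − 190) / 190 ≈ +15.8%.

≈ +15.8%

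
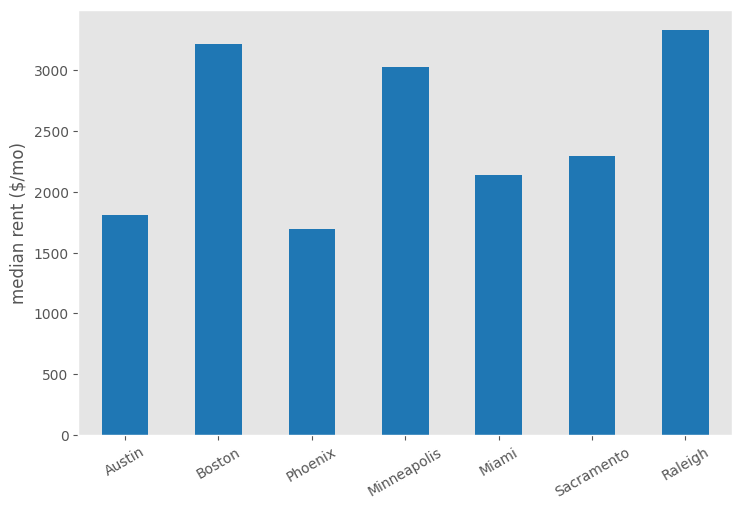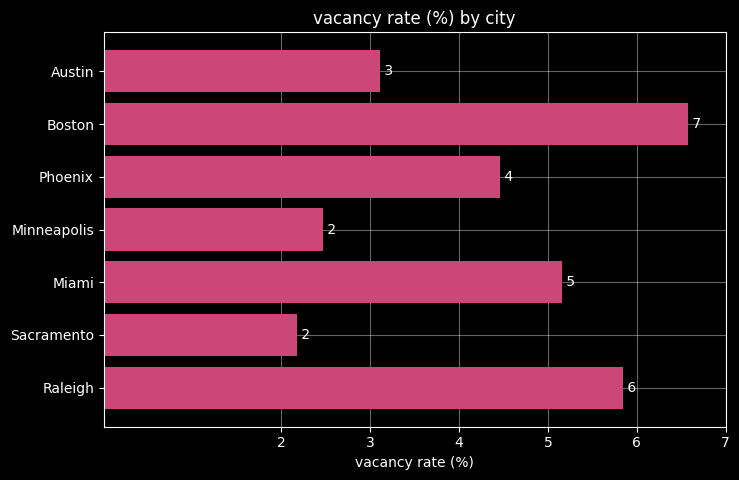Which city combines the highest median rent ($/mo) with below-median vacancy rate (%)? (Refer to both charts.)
Chart 2 median vacancy rate (%) ≈ 4; below-median cities: Austin, Minneapolis, Sacramento. Among those, Minneapolis has the highest median rent ($/mo) (≈ 3000).

Minneapolis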